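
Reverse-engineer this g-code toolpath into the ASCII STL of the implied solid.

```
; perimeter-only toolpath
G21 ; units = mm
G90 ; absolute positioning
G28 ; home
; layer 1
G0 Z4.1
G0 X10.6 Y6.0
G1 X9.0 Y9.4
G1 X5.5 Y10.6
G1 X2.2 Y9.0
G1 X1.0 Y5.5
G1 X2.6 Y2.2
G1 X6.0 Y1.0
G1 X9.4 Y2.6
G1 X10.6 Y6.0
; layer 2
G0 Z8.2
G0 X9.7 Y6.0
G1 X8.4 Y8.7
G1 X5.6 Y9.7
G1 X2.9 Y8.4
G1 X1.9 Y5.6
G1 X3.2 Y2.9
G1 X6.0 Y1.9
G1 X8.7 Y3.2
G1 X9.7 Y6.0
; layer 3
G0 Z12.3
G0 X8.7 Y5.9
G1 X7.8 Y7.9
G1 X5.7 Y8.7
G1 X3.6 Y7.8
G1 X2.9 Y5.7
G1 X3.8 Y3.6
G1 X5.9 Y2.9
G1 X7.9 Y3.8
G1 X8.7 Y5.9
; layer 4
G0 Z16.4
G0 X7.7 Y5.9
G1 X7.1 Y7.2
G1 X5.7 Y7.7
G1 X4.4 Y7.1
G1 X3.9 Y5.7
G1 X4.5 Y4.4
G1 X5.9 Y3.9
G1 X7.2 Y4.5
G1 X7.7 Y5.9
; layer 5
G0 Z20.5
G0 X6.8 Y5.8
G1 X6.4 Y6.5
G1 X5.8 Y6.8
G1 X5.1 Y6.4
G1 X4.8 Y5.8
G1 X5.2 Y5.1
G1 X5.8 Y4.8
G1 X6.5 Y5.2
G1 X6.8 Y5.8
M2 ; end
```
solid part
  facet normal 0.0000 0.0000 -1.0000
    outer loop
      vertex 5.5 11.6 0.0
      vertex 9.7 10.1 0.0
      vertex 11.6 6.1 0.0
    endloop
  endfacet
  facet normal 0.0000 0.0000 -1.0000
    outer loop
      vertex 1.5 9.7 0.0
      vertex 5.5 11.6 0.0
      vertex 11.6 6.1 0.0
    endloop
  endfacet
  facet normal 0.0000 0.0000 -1.0000
    outer loop
      vertex 0.0 5.5 0.0
      vertex 1.5 9.7 0.0
      vertex 11.6 6.1 0.0
    endloop
  endfacet
  facet normal 0.0000 0.0000 -1.0000
    outer loop
      vertex 1.9 1.5 0.0
      vertex 0.0 5.5 0.0
      vertex 11.6 6.1 0.0
    endloop
  endfacet
  facet normal 0.0000 0.0000 -1.0000
    outer loop
      vertex 6.1 0.0 0.0
      vertex 1.9 1.5 0.0
      vertex 11.6 6.1 0.0
    endloop
  endfacet
  facet normal 0.0000 0.0000 -1.0000
    outer loop
      vertex 10.1 1.9 0.0
      vertex 6.1 0.0 0.0
      vertex 11.6 6.1 0.0
    endloop
  endfacet
  facet normal 0.8825 0.4192 0.2132
    outer loop
      vertex 11.6 6.1 0.0
      vertex 9.7 10.1 0.0
      vertex 5.8 5.8 24.6
    endloop
  endfacet
  facet normal 0.3286 0.9201 0.2129
    outer loop
      vertex 9.7 10.1 0.0
      vertex 5.5 11.6 0.0
      vertex 5.8 5.8 24.6
    endloop
  endfacet
  facet normal -0.4192 0.8825 0.2132
    outer loop
      vertex 5.5 11.6 0.0
      vertex 1.5 9.7 0.0
      vertex 5.8 5.8 24.6
    endloop
  endfacet
  facet normal -0.9201 0.3286 0.2129
    outer loop
      vertex 1.5 9.7 0.0
      vertex 0.0 5.5 0.0
      vertex 5.8 5.8 24.6
    endloop
  endfacet
  facet normal -0.8825 -0.4192 0.2132
    outer loop
      vertex 0.0 5.5 0.0
      vertex 1.9 1.5 0.0
      vertex 5.8 5.8 24.6
    endloop
  endfacet
  facet normal -0.3286 -0.9201 0.2129
    outer loop
      vertex 1.9 1.5 0.0
      vertex 6.1 0.0 0.0
      vertex 5.8 5.8 24.6
    endloop
  endfacet
  facet normal 0.4192 -0.8825 0.2132
    outer loop
      vertex 6.1 0.0 0.0
      vertex 10.1 1.9 0.0
      vertex 5.8 5.8 24.6
    endloop
  endfacet
  facet normal 0.9201 -0.3286 0.2129
    outer loop
      vertex 10.1 1.9 0.0
      vertex 11.6 6.1 0.0
      vertex 5.8 5.8 24.6
    endloop
  endfacet
endsolid part

The G0 Z moves step by Δz≈4.1 mm. The G1 loops shrink linearly with z, so the solid tapers from its base footprint up to z≈24.6. Closing with a flat bottom cap and the tapered top and triangulating gives 14 facets — a regular 8-sided pyramid, base circumscribed radius ≈ 5.8 mm, apex at z ≈ 24.6 mm.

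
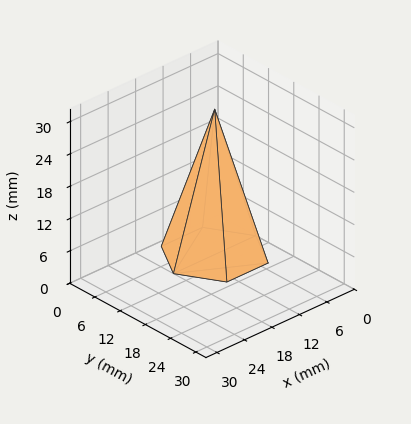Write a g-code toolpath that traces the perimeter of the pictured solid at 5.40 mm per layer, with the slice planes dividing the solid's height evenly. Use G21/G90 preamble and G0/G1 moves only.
Reading the render: the shape is a regular 6-sided pyramid, base circumscribed radius ≈ 9 mm, apex at z ≈ 27 mm (dimensions read to the nearest mm from the axis ticks). For the g-code, the solid's height is divided into equal slices at the stated Δz and each level perimeter traced with G1 moves after a G0 lift.

; perimeter-only toolpath
G21 ; units = mm
G90 ; absolute positioning
G28 ; home
; layer 1
G0 Z5.40
G0 X16.20 Y9.00
G1 X12.60 Y15.23
G1 X5.40 Y15.23
G1 X1.80 Y9.00
G1 X5.40 Y2.77
G1 X12.60 Y2.77
G1 X16.20 Y9.00
; layer 2
G0 Z10.80
G0 X14.40 Y9.00
G1 X11.70 Y13.67
G1 X6.30 Y13.67
G1 X3.60 Y9.00
G1 X6.30 Y4.33
G1 X11.70 Y4.33
G1 X14.40 Y9.00
; layer 3
G0 Z16.20
G0 X12.60 Y9.00
G1 X10.80 Y12.12
G1 X7.20 Y12.12
G1 X5.40 Y9.00
G1 X7.20 Y5.88
G1 X10.80 Y5.88
G1 X12.60 Y9.00
; layer 4
G0 Z21.60
G0 X10.80 Y9.00
G1 X9.90 Y10.56
G1 X8.10 Y10.56
G1 X7.20 Y9.00
G1 X8.10 Y7.44
G1 X9.90 Y7.44
G1 X10.80 Y9.00
M2 ; end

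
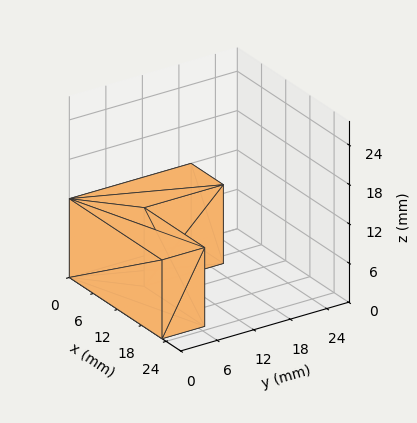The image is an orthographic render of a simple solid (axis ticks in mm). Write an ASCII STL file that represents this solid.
Reading the render: the shape is an L-shaped prism: outer 23 × 20 mm, arm thicknesses ≈ 7 mm (horizontal) and 8 mm (vertical), extruded 12 mm in z (dimensions read to the nearest mm from the axis ticks). For the STL, each face is triangulated and given an outward normal.

solid part
  facet normal 0.0000 0.0000 -1.0000
    outer loop
      vertex 23.0 7.0 0.0
      vertex 23.0 0.0 0.0
      vertex 0.0 0.0 0.0
    endloop
  endfacet
  facet normal 0.0000 0.0000 -1.0000
    outer loop
      vertex 8.0 7.0 0.0
      vertex 23.0 7.0 0.0
      vertex 0.0 0.0 0.0
    endloop
  endfacet
  facet normal 0.0000 0.0000 -1.0000
    outer loop
      vertex 8.0 20.0 0.0
      vertex 8.0 7.0 0.0
      vertex 0.0 0.0 0.0
    endloop
  endfacet
  facet normal 0.0000 0.0000 -1.0000
    outer loop
      vertex 0.0 20.0 0.0
      vertex 8.0 20.0 0.0
      vertex 0.0 0.0 0.0
    endloop
  endfacet
  facet normal 0.0000 0.0000 1.0000
    outer loop
      vertex 0.0 0.0 12.0
      vertex 23.0 0.0 12.0
      vertex 23.0 7.0 12.0
    endloop
  endfacet
  facet normal 0.0000 0.0000 1.0000
    outer loop
      vertex 0.0 0.0 12.0
      vertex 23.0 7.0 12.0
      vertex 8.0 7.0 12.0
    endloop
  endfacet
  facet normal 0.0000 0.0000 1.0000
    outer loop
      vertex 0.0 0.0 12.0
      vertex 8.0 7.0 12.0
      vertex 8.0 20.0 12.0
    endloop
  endfacet
  facet normal 0.0000 0.0000 1.0000
    outer loop
      vertex 0.0 0.0 12.0
      vertex 8.0 20.0 12.0
      vertex 0.0 20.0 12.0
    endloop
  endfacet
  facet normal 0.0000 -1.0000 0.0000
    outer loop
      vertex 0.0 0.0 0.0
      vertex 23.0 0.0 0.0
      vertex 23.0 0.0 12.0
    endloop
  endfacet
  facet normal 0.0000 -1.0000 0.0000
    outer loop
      vertex 0.0 0.0 0.0
      vertex 23.0 0.0 12.0
      vertex 0.0 0.0 12.0
    endloop
  endfacet
  facet normal 1.0000 0.0000 0.0000
    outer loop
      vertex 23.0 0.0 0.0
      vertex 23.0 7.0 0.0
      vertex 23.0 7.0 12.0
    endloop
  endfacet
  facet normal 1.0000 0.0000 0.0000
    outer loop
      vertex 23.0 0.0 0.0
      vertex 23.0 7.0 12.0
      vertex 23.0 0.0 12.0
    endloop
  endfacet
  facet normal 0.0000 1.0000 0.0000
    outer loop
      vertex 23.0 7.0 0.0
      vertex 8.0 7.0 0.0
      vertex 8.0 7.0 12.0
    endloop
  endfacet
  facet normal 0.0000 1.0000 0.0000
    outer loop
      vertex 23.0 7.0 0.0
      vertex 8.0 7.0 12.0
      vertex 23.0 7.0 12.0
    endloop
  endfacet
  facet normal 1.0000 0.0000 0.0000
    outer loop
      vertex 8.0 7.0 0.0
      vertex 8.0 20.0 0.0
      vertex 8.0 20.0 12.0
    endloop
  endfacet
  facet normal 1.0000 0.0000 0.0000
    outer loop
      vertex 8.0 7.0 0.0
      vertex 8.0 20.0 12.0
      vertex 8.0 7.0 12.0
    endloop
  endfacet
  facet normal 0.0000 1.0000 0.0000
    outer loop
      vertex 8.0 20.0 0.0
      vertex 0.0 20.0 0.0
      vertex 0.0 20.0 12.0
    endloop
  endfacet
  facet normal 0.0000 1.0000 0.0000
    outer loop
      vertex 8.0 20.0 0.0
      vertex 0.0 20.0 12.0
      vertex 8.0 20.0 12.0
    endloop
  endfacet
  facet normal -1.0000 0.0000 0.0000
    outer loop
      vertex 0.0 20.0 0.0
      vertex 0.0 0.0 0.0
      vertex 0.0 0.0 12.0
    endloop
  endfacet
  facet normal -1.0000 0.0000 0.0000
    outer loop
      vertex 0.0 20.0 0.0
      vertex 0.0 0.0 12.0
      vertex 0.0 20.0 12.0
    endloop
  endfacet
endsolid part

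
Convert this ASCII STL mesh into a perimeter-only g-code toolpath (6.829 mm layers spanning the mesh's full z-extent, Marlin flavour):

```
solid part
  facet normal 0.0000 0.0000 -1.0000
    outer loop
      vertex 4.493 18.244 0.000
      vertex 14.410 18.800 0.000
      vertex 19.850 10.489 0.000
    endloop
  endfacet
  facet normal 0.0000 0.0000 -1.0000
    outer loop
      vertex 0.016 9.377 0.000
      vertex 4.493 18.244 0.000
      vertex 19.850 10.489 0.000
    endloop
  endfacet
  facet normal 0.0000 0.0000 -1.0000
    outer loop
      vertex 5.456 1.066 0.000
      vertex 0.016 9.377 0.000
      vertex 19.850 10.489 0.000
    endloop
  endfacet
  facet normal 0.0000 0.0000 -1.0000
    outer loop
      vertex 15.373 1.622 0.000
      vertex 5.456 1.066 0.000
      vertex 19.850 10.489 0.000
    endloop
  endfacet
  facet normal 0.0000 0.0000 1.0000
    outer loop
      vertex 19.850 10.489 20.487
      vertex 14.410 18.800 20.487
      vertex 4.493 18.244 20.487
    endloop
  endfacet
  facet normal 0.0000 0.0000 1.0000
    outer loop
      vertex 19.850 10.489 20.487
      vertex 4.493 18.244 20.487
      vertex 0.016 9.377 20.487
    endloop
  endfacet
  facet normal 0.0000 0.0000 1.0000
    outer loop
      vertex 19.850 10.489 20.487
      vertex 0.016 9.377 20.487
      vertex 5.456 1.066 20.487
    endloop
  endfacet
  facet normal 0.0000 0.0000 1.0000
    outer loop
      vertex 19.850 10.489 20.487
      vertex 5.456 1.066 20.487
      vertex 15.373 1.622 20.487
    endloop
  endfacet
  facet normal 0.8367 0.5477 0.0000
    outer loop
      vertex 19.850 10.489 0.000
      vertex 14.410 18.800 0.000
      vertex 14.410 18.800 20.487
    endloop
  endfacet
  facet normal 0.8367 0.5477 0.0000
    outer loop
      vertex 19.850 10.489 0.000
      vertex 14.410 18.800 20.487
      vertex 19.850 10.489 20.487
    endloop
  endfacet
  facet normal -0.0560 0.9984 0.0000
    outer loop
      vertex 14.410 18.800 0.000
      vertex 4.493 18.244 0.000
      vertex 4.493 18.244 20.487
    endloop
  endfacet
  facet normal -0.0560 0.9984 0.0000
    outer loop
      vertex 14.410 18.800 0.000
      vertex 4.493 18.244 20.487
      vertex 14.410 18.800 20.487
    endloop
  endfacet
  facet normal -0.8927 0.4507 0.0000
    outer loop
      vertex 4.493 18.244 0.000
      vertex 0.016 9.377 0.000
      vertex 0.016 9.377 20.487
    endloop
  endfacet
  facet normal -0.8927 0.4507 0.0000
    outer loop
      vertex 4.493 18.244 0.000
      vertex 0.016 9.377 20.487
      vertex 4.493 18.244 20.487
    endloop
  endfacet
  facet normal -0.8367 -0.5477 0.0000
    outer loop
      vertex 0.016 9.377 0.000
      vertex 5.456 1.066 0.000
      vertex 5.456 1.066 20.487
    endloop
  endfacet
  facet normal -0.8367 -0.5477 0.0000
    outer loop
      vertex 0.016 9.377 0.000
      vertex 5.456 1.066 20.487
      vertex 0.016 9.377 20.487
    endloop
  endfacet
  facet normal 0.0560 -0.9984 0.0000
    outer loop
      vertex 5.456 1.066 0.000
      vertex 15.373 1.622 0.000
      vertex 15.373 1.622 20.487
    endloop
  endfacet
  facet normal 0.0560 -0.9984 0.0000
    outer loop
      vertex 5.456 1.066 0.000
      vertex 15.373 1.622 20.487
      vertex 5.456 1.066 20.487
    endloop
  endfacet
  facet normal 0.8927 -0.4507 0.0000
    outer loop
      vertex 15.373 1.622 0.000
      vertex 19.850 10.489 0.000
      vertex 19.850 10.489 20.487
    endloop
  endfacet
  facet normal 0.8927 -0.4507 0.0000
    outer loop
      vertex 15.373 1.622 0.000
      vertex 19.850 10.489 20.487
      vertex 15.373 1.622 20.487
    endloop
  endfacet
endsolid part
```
; perimeter-only toolpath
G21 ; units = mm
G90 ; absolute positioning
G28 ; home
; layer 1
G0 Z6.829
G0 X19.850 Y10.489
G1 X14.410 Y18.800
G1 X4.493 Y18.244
G1 X0.016 Y9.377
G1 X5.456 Y1.066
G1 X15.373 Y1.622
G1 X19.850 Y10.489
; layer 2
G0 Z13.658
G0 X19.850 Y10.489
G1 X14.410 Y18.800
G1 X4.493 Y18.244
G1 X0.016 Y9.377
G1 X5.456 Y1.066
G1 X15.373 Y1.622
G1 X19.850 Y10.489
; layer 3
G0 Z20.487
G0 X19.850 Y10.489
G1 X14.410 Y18.800
G1 X4.493 Y18.244
G1 X0.016 Y9.377
G1 X5.456 Y1.066
G1 X15.373 Y1.622
G1 X19.850 Y10.489
M2 ; end

The solid is a regular 6-sided prism (a cylinder approximated with 6 flat sides), circumscribed radius ≈ 9.93 mm, height ≈ 20.5 mm. Slicing at Δz = 6.829 mm — 3 equal slices spanning the solid's height, so layer i sits at z = i·h/3 — gives 3 non-empty perimeters. Each is a 6-segment closed polygon; G0 lifts to the layer z and rapids to the start vertex, then G1 traces the edges.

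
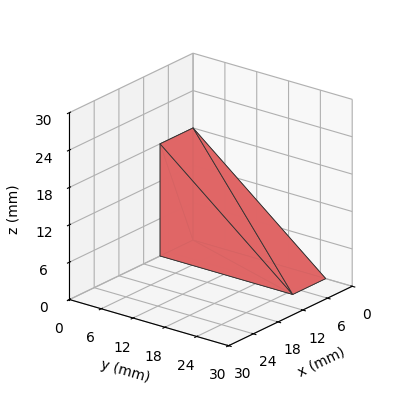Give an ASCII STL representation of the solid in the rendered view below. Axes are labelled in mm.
Reading the render: the shape is a wedge (ramp): 8 × 25 mm base, rising to 18 mm along the y=0 edge and sloping linearly to z=0 at y=25 (dimensions read to the nearest mm from the axis ticks). For the STL, each face is triangulated and given an outward normal.

solid part
  facet normal 0.0000 0.0000 -1.0000
    outer loop
      vertex 8.00 25.00 0.00
      vertex 8.00 0.00 0.00
      vertex 0.00 0.00 0.00
    endloop
  endfacet
  facet normal 0.0000 0.0000 -1.0000
    outer loop
      vertex 0.00 25.00 0.00
      vertex 8.00 25.00 0.00
      vertex 0.00 0.00 0.00
    endloop
  endfacet
  facet normal 0.0000 -1.0000 0.0000
    outer loop
      vertex 0.00 0.00 0.00
      vertex 8.00 0.00 0.00
      vertex 8.00 0.00 18.00
    endloop
  endfacet
  facet normal 0.0000 -1.0000 0.0000
    outer loop
      vertex 0.00 0.00 0.00
      vertex 8.00 0.00 18.00
      vertex 0.00 0.00 18.00
    endloop
  endfacet
  facet normal 0.0000 0.5843 0.8115
    outer loop
      vertex 0.00 0.00 18.00
      vertex 8.00 0.00 18.00
      vertex 8.00 25.00 0.00
    endloop
  endfacet
  facet normal 0.0000 0.5843 0.8115
    outer loop
      vertex 0.00 0.00 18.00
      vertex 8.00 25.00 0.00
      vertex 0.00 25.00 0.00
    endloop
  endfacet
  facet normal -1.0000 0.0000 0.0000
    outer loop
      vertex 0.00 0.00 18.00
      vertex 0.00 25.00 0.00
      vertex 0.00 0.00 0.00
    endloop
  endfacet
  facet normal 1.0000 0.0000 0.0000
    outer loop
      vertex 8.00 0.00 0.00
      vertex 8.00 25.00 0.00
      vertex 8.00 0.00 18.00
    endloop
  endfacet
endsolid part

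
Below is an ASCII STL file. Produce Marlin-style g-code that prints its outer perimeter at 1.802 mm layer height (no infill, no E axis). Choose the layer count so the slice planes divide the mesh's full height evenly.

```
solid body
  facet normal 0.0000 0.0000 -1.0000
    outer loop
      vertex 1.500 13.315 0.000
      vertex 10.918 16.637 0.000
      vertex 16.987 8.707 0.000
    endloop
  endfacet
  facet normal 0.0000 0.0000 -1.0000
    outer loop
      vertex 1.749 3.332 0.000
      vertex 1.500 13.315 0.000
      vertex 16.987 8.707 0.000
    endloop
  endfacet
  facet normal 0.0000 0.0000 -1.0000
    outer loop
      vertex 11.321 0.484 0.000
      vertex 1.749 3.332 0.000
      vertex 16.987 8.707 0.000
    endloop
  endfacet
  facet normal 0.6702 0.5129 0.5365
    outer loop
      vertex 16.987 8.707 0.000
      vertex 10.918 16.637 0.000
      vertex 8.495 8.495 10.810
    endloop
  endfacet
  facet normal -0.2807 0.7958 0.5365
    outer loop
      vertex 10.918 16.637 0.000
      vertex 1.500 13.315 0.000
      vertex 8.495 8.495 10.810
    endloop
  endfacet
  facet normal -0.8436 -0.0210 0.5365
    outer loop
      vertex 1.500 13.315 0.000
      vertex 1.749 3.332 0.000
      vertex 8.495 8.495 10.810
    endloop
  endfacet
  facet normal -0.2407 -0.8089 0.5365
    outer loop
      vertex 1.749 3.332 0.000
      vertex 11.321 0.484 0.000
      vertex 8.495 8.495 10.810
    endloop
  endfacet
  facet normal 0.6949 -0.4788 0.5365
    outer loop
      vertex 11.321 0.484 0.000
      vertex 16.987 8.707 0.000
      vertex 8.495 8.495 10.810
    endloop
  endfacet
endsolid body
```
; perimeter-only toolpath
G21 ; units = mm
G90 ; absolute positioning
G28 ; home
; layer 1
G0 Z1.802
G0 X15.572 Y8.672
G1 X10.514 Y15.280
G1 X2.666 Y12.512
G1 X2.873 Y4.192
G1 X10.850 Y1.819
G1 X15.572 Y8.672
; layer 2
G0 Z3.603
G0 X14.156 Y8.636
G1 X10.110 Y13.923
G1 X3.832 Y11.708
G1 X3.998 Y5.053
G1 X10.379 Y3.154
G1 X14.156 Y8.636
; layer 3
G0 Z5.405
G0 X12.741 Y8.601
G1 X9.706 Y12.566
G1 X4.997 Y10.905
G1 X5.122 Y5.913
G1 X9.908 Y4.489
G1 X12.741 Y8.601
; layer 4
G0 Z7.207
G0 X11.326 Y8.566
G1 X9.303 Y11.209
G1 X6.163 Y10.102
G1 X6.246 Y6.774
G1 X9.437 Y5.825
G1 X11.326 Y8.566
; layer 5
G0 Z9.008
G0 X9.910 Y8.530
G1 X8.899 Y9.852
G1 X7.329 Y9.298
G1 X7.371 Y7.634
G1 X8.966 Y7.160
G1 X9.910 Y8.530
M2 ; end

The solid is a regular 5-sided pyramid, base circumscribed radius ≈ 8.49 mm, apex at z ≈ 10.8 mm. Slicing at Δz = 1.802 mm — 6 equal slices spanning the solid's height, so layer i sits at z = i·h/6 — gives 5 non-empty perimeters. Each is a 5-segment closed polygon; G0 lifts to the layer z and rapids to the start vertex, then G1 traces the edges. The cross-section shrinks linearly with z (the slice at the apex is degenerate and omitted).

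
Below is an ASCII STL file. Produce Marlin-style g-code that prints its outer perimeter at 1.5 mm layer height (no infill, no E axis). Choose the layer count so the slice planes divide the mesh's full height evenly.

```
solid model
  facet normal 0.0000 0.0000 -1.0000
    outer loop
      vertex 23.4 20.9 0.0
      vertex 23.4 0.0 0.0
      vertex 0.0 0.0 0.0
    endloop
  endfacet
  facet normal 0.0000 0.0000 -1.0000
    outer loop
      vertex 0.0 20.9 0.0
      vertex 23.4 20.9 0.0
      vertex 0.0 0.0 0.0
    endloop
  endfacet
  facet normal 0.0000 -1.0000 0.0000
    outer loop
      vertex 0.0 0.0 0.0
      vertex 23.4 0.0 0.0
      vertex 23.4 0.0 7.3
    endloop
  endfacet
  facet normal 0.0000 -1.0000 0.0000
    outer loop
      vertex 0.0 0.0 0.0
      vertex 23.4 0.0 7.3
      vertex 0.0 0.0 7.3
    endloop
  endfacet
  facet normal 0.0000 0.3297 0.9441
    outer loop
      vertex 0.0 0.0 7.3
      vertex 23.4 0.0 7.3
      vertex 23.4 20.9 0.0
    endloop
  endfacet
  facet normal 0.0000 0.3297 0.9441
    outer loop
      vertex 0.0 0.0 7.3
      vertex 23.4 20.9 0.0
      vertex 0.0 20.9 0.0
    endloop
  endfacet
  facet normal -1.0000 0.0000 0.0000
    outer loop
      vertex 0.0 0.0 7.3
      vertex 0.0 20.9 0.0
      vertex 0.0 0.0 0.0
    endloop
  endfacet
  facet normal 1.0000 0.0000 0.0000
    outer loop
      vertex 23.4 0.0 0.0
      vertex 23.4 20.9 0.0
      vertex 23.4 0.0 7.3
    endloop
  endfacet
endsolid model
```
; perimeter-only toolpath
G21 ; units = mm
G90 ; absolute positioning
G28 ; home
; layer 1
G0 Z1.5
G0 X0.0 Y0.0
G1 X23.4 Y0.0
G1 X23.4 Y16.7
G1 X0.0 Y16.7
G1 X0.0 Y0.0
; layer 2
G0 Z2.9
G0 X0.0 Y0.0
G1 X23.4 Y0.0
G1 X23.4 Y12.5
G1 X0.0 Y12.5
G1 X0.0 Y0.0
; layer 3
G0 Z4.4
G0 X0.0 Y0.0
G1 X23.4 Y0.0
G1 X23.4 Y8.4
G1 X0.0 Y8.4
G1 X0.0 Y0.0
; layer 4
G0 Z5.8
G0 X0.0 Y0.0
G1 X23.4 Y0.0
G1 X23.4 Y4.2
G1 X0.0 Y4.2
G1 X0.0 Y0.0
M2 ; end

The solid is a wedge (ramp): 23.4 × 20.9 mm base, rising to 7.3 mm along the y=0 edge and sloping linearly to z=0 at y=20.9. Slicing at Δz = 1.5 mm — 5 equal slices spanning the solid's height, so layer i sits at z = i·h/5 — gives 4 non-empty perimeters. Each is a 4-segment closed polygon; G0 lifts to the layer z and rapids to the start vertex, then G1 traces the edges. The cross-section shrinks linearly with z (the slice at the apex is degenerate and omitted).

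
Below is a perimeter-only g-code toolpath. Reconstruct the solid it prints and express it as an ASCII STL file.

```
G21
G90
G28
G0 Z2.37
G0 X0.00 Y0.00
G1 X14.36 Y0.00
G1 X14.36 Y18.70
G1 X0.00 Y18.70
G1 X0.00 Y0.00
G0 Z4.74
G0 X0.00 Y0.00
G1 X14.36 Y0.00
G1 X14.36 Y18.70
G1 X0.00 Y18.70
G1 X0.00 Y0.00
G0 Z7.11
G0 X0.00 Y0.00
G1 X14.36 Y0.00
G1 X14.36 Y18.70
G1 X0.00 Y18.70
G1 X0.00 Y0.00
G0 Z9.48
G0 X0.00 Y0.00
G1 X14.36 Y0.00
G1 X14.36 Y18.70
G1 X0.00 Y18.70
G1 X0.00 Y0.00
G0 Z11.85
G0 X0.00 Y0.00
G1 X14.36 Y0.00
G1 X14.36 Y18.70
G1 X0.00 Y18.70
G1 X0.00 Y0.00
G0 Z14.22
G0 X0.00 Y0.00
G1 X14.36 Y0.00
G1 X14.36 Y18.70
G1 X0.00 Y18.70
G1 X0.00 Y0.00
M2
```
solid part
  facet normal 0.0000 0.0000 -1.0000
    outer loop
      vertex 14.36 18.70 0.00
      vertex 14.36 0.00 0.00
      vertex 0.00 0.00 0.00
    endloop
  endfacet
  facet normal 0.0000 0.0000 -1.0000
    outer loop
      vertex 0.00 18.70 0.00
      vertex 14.36 18.70 0.00
      vertex 0.00 0.00 0.00
    endloop
  endfacet
  facet normal 0.0000 0.0000 1.0000
    outer loop
      vertex 0.00 0.00 14.22
      vertex 14.36 0.00 14.22
      vertex 14.36 18.70 14.22
    endloop
  endfacet
  facet normal 0.0000 0.0000 1.0000
    outer loop
      vertex 0.00 0.00 14.22
      vertex 14.36 18.70 14.22
      vertex 0.00 18.70 14.22
    endloop
  endfacet
  facet normal 0.0000 -1.0000 0.0000
    outer loop
      vertex 0.00 0.00 0.00
      vertex 14.36 0.00 0.00
      vertex 14.36 0.00 14.22
    endloop
  endfacet
  facet normal 0.0000 -1.0000 0.0000
    outer loop
      vertex 0.00 0.00 0.00
      vertex 14.36 0.00 14.22
      vertex 0.00 0.00 14.22
    endloop
  endfacet
  facet normal 0.0000 1.0000 0.0000
    outer loop
      vertex 14.36 18.70 14.22
      vertex 14.36 18.70 0.00
      vertex 0.00 18.70 0.00
    endloop
  endfacet
  facet normal 0.0000 1.0000 0.0000
    outer loop
      vertex 0.00 18.70 14.22
      vertex 14.36 18.70 14.22
      vertex 0.00 18.70 0.00
    endloop
  endfacet
  facet normal -1.0000 0.0000 0.0000
    outer loop
      vertex 0.00 18.70 14.22
      vertex 0.00 18.70 0.00
      vertex 0.00 0.00 0.00
    endloop
  endfacet
  facet normal -1.0000 0.0000 0.0000
    outer loop
      vertex 0.00 0.00 14.22
      vertex 0.00 18.70 14.22
      vertex 0.00 0.00 0.00
    endloop
  endfacet
  facet normal 1.0000 0.0000 0.0000
    outer loop
      vertex 14.36 0.00 0.00
      vertex 14.36 18.70 0.00
      vertex 14.36 18.70 14.22
    endloop
  endfacet
  facet normal 1.0000 0.0000 0.0000
    outer loop
      vertex 14.36 0.00 0.00
      vertex 14.36 18.70 14.22
      vertex 14.36 0.00 14.22
    endloop
  endfacet
endsolid part

The G0 Z moves step by Δz≈2.37 mm. Every layer's G1 loop is the same polygon, so the solid is a straight extrusion of it from z=0 to z≈14.2. Closing with flat bottom and top caps and triangulating gives 12 facets — a rectangular box, roughly 14.4 × 18.7 mm footprint and 14.2 mm tall.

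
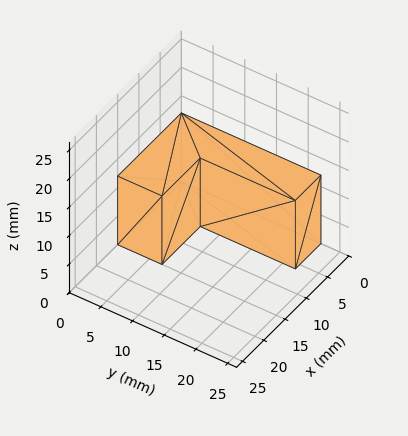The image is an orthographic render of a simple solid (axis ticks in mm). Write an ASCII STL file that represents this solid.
Reading the render: the shape is an L-shaped prism: outer 15 × 22 mm, arm thicknesses ≈ 7 mm (horizontal) and 6 mm (vertical), extruded 12 mm in z (dimensions read to the nearest mm from the axis ticks). For the STL, each face is triangulated and given an outward normal.

solid part
  facet normal 0.0000 0.0000 -1.0000
    outer loop
      vertex 15.0 7.0 0.0
      vertex 15.0 0.0 0.0
      vertex 0.0 0.0 0.0
    endloop
  endfacet
  facet normal 0.0000 0.0000 -1.0000
    outer loop
      vertex 6.0 7.0 0.0
      vertex 15.0 7.0 0.0
      vertex 0.0 0.0 0.0
    endloop
  endfacet
  facet normal 0.0000 0.0000 -1.0000
    outer loop
      vertex 6.0 22.0 0.0
      vertex 6.0 7.0 0.0
      vertex 0.0 0.0 0.0
    endloop
  endfacet
  facet normal 0.0000 0.0000 -1.0000
    outer loop
      vertex 0.0 22.0 0.0
      vertex 6.0 22.0 0.0
      vertex 0.0 0.0 0.0
    endloop
  endfacet
  facet normal 0.0000 0.0000 1.0000
    outer loop
      vertex 0.0 0.0 12.0
      vertex 15.0 0.0 12.0
      vertex 15.0 7.0 12.0
    endloop
  endfacet
  facet normal 0.0000 0.0000 1.0000
    outer loop
      vertex 0.0 0.0 12.0
      vertex 15.0 7.0 12.0
      vertex 6.0 7.0 12.0
    endloop
  endfacet
  facet normal 0.0000 0.0000 1.0000
    outer loop
      vertex 0.0 0.0 12.0
      vertex 6.0 7.0 12.0
      vertex 6.0 22.0 12.0
    endloop
  endfacet
  facet normal 0.0000 0.0000 1.0000
    outer loop
      vertex 0.0 0.0 12.0
      vertex 6.0 22.0 12.0
      vertex 0.0 22.0 12.0
    endloop
  endfacet
  facet normal 0.0000 -1.0000 0.0000
    outer loop
      vertex 0.0 0.0 0.0
      vertex 15.0 0.0 0.0
      vertex 15.0 0.0 12.0
    endloop
  endfacet
  facet normal 0.0000 -1.0000 0.0000
    outer loop
      vertex 0.0 0.0 0.0
      vertex 15.0 0.0 12.0
      vertex 0.0 0.0 12.0
    endloop
  endfacet
  facet normal 1.0000 0.0000 0.0000
    outer loop
      vertex 15.0 0.0 0.0
      vertex 15.0 7.0 0.0
      vertex 15.0 7.0 12.0
    endloop
  endfacet
  facet normal 1.0000 0.0000 0.0000
    outer loop
      vertex 15.0 0.0 0.0
      vertex 15.0 7.0 12.0
      vertex 15.0 0.0 12.0
    endloop
  endfacet
  facet normal 0.0000 1.0000 0.0000
    outer loop
      vertex 15.0 7.0 0.0
      vertex 6.0 7.0 0.0
      vertex 6.0 7.0 12.0
    endloop
  endfacet
  facet normal 0.0000 1.0000 0.0000
    outer loop
      vertex 15.0 7.0 0.0
      vertex 6.0 7.0 12.0
      vertex 15.0 7.0 12.0
    endloop
  endfacet
  facet normal 1.0000 0.0000 0.0000
    outer loop
      vertex 6.0 7.0 0.0
      vertex 6.0 22.0 0.0
      vertex 6.0 22.0 12.0
    endloop
  endfacet
  facet normal 1.0000 0.0000 0.0000
    outer loop
      vertex 6.0 7.0 0.0
      vertex 6.0 22.0 12.0
      vertex 6.0 7.0 12.0
    endloop
  endfacet
  facet normal 0.0000 1.0000 0.0000
    outer loop
      vertex 6.0 22.0 0.0
      vertex 0.0 22.0 0.0
      vertex 0.0 22.0 12.0
    endloop
  endfacet
  facet normal 0.0000 1.0000 0.0000
    outer loop
      vertex 6.0 22.0 0.0
      vertex 0.0 22.0 12.0
      vertex 6.0 22.0 12.0
    endloop
  endfacet
  facet normal -1.0000 0.0000 0.0000
    outer loop
      vertex 0.0 22.0 0.0
      vertex 0.0 0.0 0.0
      vertex 0.0 0.0 12.0
    endloop
  endfacet
  facet normal -1.0000 0.0000 0.0000
    outer loop
      vertex 0.0 22.0 0.0
      vertex 0.0 0.0 12.0
      vertex 0.0 22.0 12.0
    endloop
  endfacet
endsolid part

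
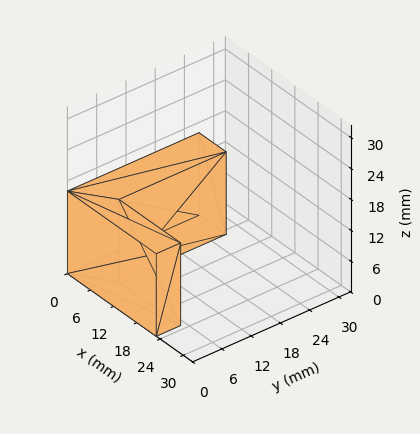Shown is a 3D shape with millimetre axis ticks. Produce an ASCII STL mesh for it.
Reading the render: the shape is an L-shaped prism: outer 23 × 27 mm, arm thicknesses ≈ 5 mm (horizontal) and 7 mm (vertical), extruded 16 mm in z (dimensions read to the nearest mm from the axis ticks). For the STL, each face is triangulated and given an outward normal.

solid part
  facet normal 0.0000 0.0000 -1.0000
    outer loop
      vertex 23.0 5.0 0.0
      vertex 23.0 0.0 0.0
      vertex 0.0 0.0 0.0
    endloop
  endfacet
  facet normal 0.0000 0.0000 -1.0000
    outer loop
      vertex 7.0 5.0 0.0
      vertex 23.0 5.0 0.0
      vertex 0.0 0.0 0.0
    endloop
  endfacet
  facet normal 0.0000 0.0000 -1.0000
    outer loop
      vertex 7.0 27.0 0.0
      vertex 7.0 5.0 0.0
      vertex 0.0 0.0 0.0
    endloop
  endfacet
  facet normal 0.0000 0.0000 -1.0000
    outer loop
      vertex 0.0 27.0 0.0
      vertex 7.0 27.0 0.0
      vertex 0.0 0.0 0.0
    endloop
  endfacet
  facet normal 0.0000 0.0000 1.0000
    outer loop
      vertex 0.0 0.0 16.0
      vertex 23.0 0.0 16.0
      vertex 23.0 5.0 16.0
    endloop
  endfacet
  facet normal 0.0000 0.0000 1.0000
    outer loop
      vertex 0.0 0.0 16.0
      vertex 23.0 5.0 16.0
      vertex 7.0 5.0 16.0
    endloop
  endfacet
  facet normal 0.0000 0.0000 1.0000
    outer loop
      vertex 0.0 0.0 16.0
      vertex 7.0 5.0 16.0
      vertex 7.0 27.0 16.0
    endloop
  endfacet
  facet normal 0.0000 0.0000 1.0000
    outer loop
      vertex 0.0 0.0 16.0
      vertex 7.0 27.0 16.0
      vertex 0.0 27.0 16.0
    endloop
  endfacet
  facet normal 0.0000 -1.0000 0.0000
    outer loop
      vertex 0.0 0.0 0.0
      vertex 23.0 0.0 0.0
      vertex 23.0 0.0 16.0
    endloop
  endfacet
  facet normal 0.0000 -1.0000 0.0000
    outer loop
      vertex 0.0 0.0 0.0
      vertex 23.0 0.0 16.0
      vertex 0.0 0.0 16.0
    endloop
  endfacet
  facet normal 1.0000 0.0000 0.0000
    outer loop
      vertex 23.0 0.0 0.0
      vertex 23.0 5.0 0.0
      vertex 23.0 5.0 16.0
    endloop
  endfacet
  facet normal 1.0000 0.0000 0.0000
    outer loop
      vertex 23.0 0.0 0.0
      vertex 23.0 5.0 16.0
      vertex 23.0 0.0 16.0
    endloop
  endfacet
  facet normal 0.0000 1.0000 0.0000
    outer loop
      vertex 23.0 5.0 0.0
      vertex 7.0 5.0 0.0
      vertex 7.0 5.0 16.0
    endloop
  endfacet
  facet normal 0.0000 1.0000 0.0000
    outer loop
      vertex 23.0 5.0 0.0
      vertex 7.0 5.0 16.0
      vertex 23.0 5.0 16.0
    endloop
  endfacet
  facet normal 1.0000 0.0000 0.0000
    outer loop
      vertex 7.0 5.0 0.0
      vertex 7.0 27.0 0.0
      vertex 7.0 27.0 16.0
    endloop
  endfacet
  facet normal 1.0000 0.0000 0.0000
    outer loop
      vertex 7.0 5.0 0.0
      vertex 7.0 27.0 16.0
      vertex 7.0 5.0 16.0
    endloop
  endfacet
  facet normal 0.0000 1.0000 0.0000
    outer loop
      vertex 7.0 27.0 0.0
      vertex 0.0 27.0 0.0
      vertex 0.0 27.0 16.0
    endloop
  endfacet
  facet normal 0.0000 1.0000 0.0000
    outer loop
      vertex 7.0 27.0 0.0
      vertex 0.0 27.0 16.0
      vertex 7.0 27.0 16.0
    endloop
  endfacet
  facet normal -1.0000 0.0000 0.0000
    outer loop
      vertex 0.0 27.0 0.0
      vertex 0.0 0.0 0.0
      vertex 0.0 0.0 16.0
    endloop
  endfacet
  facet normal -1.0000 0.0000 0.0000
    outer loop
      vertex 0.0 27.0 0.0
      vertex 0.0 0.0 16.0
      vertex 0.0 27.0 16.0
    endloop
  endfacet
endsolid part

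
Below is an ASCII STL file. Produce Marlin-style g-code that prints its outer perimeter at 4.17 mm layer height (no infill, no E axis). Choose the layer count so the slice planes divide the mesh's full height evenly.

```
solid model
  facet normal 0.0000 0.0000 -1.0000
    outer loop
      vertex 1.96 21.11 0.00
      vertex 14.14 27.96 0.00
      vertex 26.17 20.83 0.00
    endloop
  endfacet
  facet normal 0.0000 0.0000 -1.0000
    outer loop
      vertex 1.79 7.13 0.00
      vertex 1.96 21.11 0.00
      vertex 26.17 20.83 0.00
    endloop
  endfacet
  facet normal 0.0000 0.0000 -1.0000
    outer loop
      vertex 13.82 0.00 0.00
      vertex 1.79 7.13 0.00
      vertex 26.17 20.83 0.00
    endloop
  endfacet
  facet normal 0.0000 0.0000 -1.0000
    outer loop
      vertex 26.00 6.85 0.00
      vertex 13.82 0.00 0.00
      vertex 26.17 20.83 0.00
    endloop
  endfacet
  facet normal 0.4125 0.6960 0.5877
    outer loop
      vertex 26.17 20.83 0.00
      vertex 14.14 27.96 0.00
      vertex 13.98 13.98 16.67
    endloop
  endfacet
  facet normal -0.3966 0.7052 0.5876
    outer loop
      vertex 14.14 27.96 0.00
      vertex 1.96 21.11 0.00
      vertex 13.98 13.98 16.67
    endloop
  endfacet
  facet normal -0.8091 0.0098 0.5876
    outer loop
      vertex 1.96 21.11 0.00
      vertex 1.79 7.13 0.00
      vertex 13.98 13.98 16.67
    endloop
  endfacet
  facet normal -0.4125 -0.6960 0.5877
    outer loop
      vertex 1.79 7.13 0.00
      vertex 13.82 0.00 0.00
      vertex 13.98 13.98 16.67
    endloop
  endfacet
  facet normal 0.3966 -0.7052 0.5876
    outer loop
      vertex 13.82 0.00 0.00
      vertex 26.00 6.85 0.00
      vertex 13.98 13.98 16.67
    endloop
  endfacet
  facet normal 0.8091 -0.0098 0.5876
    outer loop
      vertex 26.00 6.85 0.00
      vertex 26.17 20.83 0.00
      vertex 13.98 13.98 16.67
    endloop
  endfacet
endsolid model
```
; perimeter-only toolpath
G21 ; units = mm
G90 ; absolute positioning
G28 ; home
; layer 1
G0 Z4.17
G0 X23.12 Y19.12
G1 X14.10 Y24.46
G1 X4.96 Y19.33
G1 X4.84 Y8.84
G1 X13.86 Y3.50
G1 X23.00 Y8.63
G1 X23.12 Y19.12
; layer 2
G0 Z8.34
G0 X20.08 Y17.41
G1 X14.06 Y20.97
G1 X7.97 Y17.55
G1 X7.88 Y10.55
G1 X13.90 Y6.99
G1 X19.99 Y10.41
G1 X20.08 Y17.41
; layer 3
G0 Z12.50
G0 X17.03 Y15.69
G1 X14.02 Y17.48
G1 X10.97 Y15.76
G1 X10.93 Y12.27
G1 X13.94 Y10.48
G1 X16.98 Y12.20
G1 X17.03 Y15.69
M2 ; end

The solid is a regular 6-sided pyramid, base circumscribed radius ≈ 14 mm, apex at z ≈ 16.7 mm. Slicing at Δz = 4.17 mm — 4 equal slices spanning the solid's height, so layer i sits at z = i·h/4 — gives 3 non-empty perimeters. Each is a 6-segment closed polygon; G0 lifts to the layer z and rapids to the start vertex, then G1 traces the edges. The cross-section shrinks linearly with z (the slice at the apex is degenerate and omitted).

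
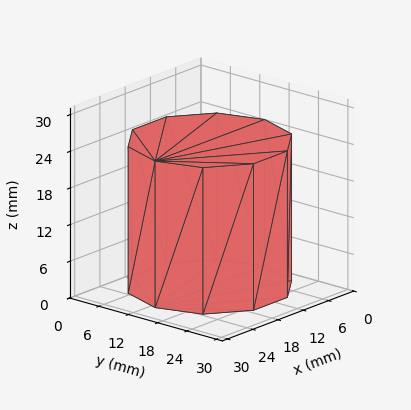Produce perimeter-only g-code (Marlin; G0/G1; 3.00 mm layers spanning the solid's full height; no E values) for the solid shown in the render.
Reading the render: the shape is a regular 10-sided prism (a cylinder approximated with 10 flat sides), circumscribed radius ≈ 13 mm, height ≈ 24 mm (dimensions read to the nearest mm from the axis ticks). For the g-code, the solid's height is divided into equal slices at the stated Δz and each level perimeter traced with G1 moves after a G0 lift.

; perimeter-only toolpath
G21 ; units = mm
G90 ; absolute positioning
G28 ; home
; layer 1
G0 Z3.00
G0 X26.00 Y13.00
G1 X23.52 Y20.64
G1 X17.02 Y25.36
G1 X8.98 Y25.36
G1 X2.48 Y20.64
G1 X0.00 Y13.00
G1 X2.48 Y5.36
G1 X8.98 Y0.64
G1 X17.02 Y0.64
G1 X23.52 Y5.36
G1 X26.00 Y13.00
; layer 2
G0 Z6.00
G0 X26.00 Y13.00
G1 X23.52 Y20.64
G1 X17.02 Y25.36
G1 X8.98 Y25.36
G1 X2.48 Y20.64
G1 X0.00 Y13.00
G1 X2.48 Y5.36
G1 X8.98 Y0.64
G1 X17.02 Y0.64
G1 X23.52 Y5.36
G1 X26.00 Y13.00
; layer 3
G0 Z9.00
G0 X26.00 Y13.00
G1 X23.52 Y20.64
G1 X17.02 Y25.36
G1 X8.98 Y25.36
G1 X2.48 Y20.64
G1 X0.00 Y13.00
G1 X2.48 Y5.36
G1 X8.98 Y0.64
G1 X17.02 Y0.64
G1 X23.52 Y5.36
G1 X26.00 Y13.00
; layer 4
G0 Z12.00
G0 X26.00 Y13.00
G1 X23.52 Y20.64
G1 X17.02 Y25.36
G1 X8.98 Y25.36
G1 X2.48 Y20.64
G1 X0.00 Y13.00
G1 X2.48 Y5.36
G1 X8.98 Y0.64
G1 X17.02 Y0.64
G1 X23.52 Y5.36
G1 X26.00 Y13.00
; layer 5
G0 Z15.00
G0 X26.00 Y13.00
G1 X23.52 Y20.64
G1 X17.02 Y25.36
G1 X8.98 Y25.36
G1 X2.48 Y20.64
G1 X0.00 Y13.00
G1 X2.48 Y5.36
G1 X8.98 Y0.64
G1 X17.02 Y0.64
G1 X23.52 Y5.36
G1 X26.00 Y13.00
; layer 6
G0 Z18.00
G0 X26.00 Y13.00
G1 X23.52 Y20.64
G1 X17.02 Y25.36
G1 X8.98 Y25.36
G1 X2.48 Y20.64
G1 X0.00 Y13.00
G1 X2.48 Y5.36
G1 X8.98 Y0.64
G1 X17.02 Y0.64
G1 X23.52 Y5.36
G1 X26.00 Y13.00
; layer 7
G0 Z21.00
G0 X26.00 Y13.00
G1 X23.52 Y20.64
G1 X17.02 Y25.36
G1 X8.98 Y25.36
G1 X2.48 Y20.64
G1 X0.00 Y13.00
G1 X2.48 Y5.36
G1 X8.98 Y0.64
G1 X17.02 Y0.64
G1 X23.52 Y5.36
G1 X26.00 Y13.00
; layer 8
G0 Z24.00
G0 X26.00 Y13.00
G1 X23.52 Y20.64
G1 X17.02 Y25.36
G1 X8.98 Y25.36
G1 X2.48 Y20.64
G1 X0.00 Y13.00
G1 X2.48 Y5.36
G1 X8.98 Y0.64
G1 X17.02 Y0.64
G1 X23.52 Y5.36
G1 X26.00 Y13.00
M2 ; end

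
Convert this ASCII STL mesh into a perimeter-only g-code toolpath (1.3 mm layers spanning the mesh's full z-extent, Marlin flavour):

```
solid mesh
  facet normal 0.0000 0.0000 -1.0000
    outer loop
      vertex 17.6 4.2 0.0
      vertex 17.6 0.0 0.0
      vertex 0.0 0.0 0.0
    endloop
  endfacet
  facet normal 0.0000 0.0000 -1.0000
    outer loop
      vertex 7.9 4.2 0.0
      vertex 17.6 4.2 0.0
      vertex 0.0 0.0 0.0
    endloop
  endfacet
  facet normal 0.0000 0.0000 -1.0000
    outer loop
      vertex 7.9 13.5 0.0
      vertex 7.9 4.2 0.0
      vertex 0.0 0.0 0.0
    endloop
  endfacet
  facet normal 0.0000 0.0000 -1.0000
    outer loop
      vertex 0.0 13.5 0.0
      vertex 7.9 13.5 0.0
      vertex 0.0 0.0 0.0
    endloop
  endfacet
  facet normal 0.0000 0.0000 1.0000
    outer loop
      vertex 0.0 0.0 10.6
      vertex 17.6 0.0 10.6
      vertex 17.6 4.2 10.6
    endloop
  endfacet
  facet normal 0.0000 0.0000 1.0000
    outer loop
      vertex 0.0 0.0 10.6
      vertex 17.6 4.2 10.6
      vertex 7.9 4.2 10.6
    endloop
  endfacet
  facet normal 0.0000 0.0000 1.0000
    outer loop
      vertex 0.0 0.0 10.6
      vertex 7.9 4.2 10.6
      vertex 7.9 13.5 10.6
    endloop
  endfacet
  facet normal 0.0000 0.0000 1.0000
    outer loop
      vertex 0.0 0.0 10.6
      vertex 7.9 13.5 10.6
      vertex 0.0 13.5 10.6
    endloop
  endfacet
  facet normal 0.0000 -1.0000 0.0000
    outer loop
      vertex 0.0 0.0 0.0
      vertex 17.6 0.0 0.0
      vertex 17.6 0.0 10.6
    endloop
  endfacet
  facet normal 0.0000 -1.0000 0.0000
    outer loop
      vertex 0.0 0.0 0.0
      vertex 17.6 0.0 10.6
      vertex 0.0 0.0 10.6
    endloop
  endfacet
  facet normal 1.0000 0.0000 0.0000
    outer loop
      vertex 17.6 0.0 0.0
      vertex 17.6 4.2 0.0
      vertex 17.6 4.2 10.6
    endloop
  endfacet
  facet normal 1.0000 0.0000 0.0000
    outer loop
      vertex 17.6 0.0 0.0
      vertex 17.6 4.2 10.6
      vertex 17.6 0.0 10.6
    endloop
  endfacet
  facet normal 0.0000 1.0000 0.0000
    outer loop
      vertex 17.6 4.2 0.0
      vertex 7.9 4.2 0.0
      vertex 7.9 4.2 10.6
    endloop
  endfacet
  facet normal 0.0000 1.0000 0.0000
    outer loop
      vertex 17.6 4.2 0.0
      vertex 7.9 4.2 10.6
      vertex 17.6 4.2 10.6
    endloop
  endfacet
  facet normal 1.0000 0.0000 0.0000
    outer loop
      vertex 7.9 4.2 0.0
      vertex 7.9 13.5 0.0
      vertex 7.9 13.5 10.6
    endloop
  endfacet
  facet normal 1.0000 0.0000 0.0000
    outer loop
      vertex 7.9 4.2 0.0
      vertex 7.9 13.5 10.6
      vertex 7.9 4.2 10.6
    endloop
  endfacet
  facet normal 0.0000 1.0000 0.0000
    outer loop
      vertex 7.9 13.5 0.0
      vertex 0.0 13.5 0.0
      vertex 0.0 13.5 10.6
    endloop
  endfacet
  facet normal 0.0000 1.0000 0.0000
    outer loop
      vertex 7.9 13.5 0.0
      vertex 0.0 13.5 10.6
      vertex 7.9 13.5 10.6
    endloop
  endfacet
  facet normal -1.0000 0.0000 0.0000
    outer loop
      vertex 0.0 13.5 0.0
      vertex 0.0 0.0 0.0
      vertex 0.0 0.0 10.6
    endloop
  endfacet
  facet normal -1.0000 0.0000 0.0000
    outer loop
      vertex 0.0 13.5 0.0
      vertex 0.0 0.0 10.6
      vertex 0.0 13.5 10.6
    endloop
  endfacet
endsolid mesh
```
; perimeter-only toolpath
G21 ; units = mm
G90 ; absolute positioning
G28 ; home
; layer 1
G0 Z1.3
G0 X0.0 Y0.0
G1 X17.6 Y0.0
G1 X17.6 Y4.2
G1 X7.9 Y4.2
G1 X7.9 Y13.5
G1 X0.0 Y13.5
G1 X0.0 Y0.0
; layer 2
G0 Z2.6
G0 X0.0 Y0.0
G1 X17.6 Y0.0
G1 X17.6 Y4.2
G1 X7.9 Y4.2
G1 X7.9 Y13.5
G1 X0.0 Y13.5
G1 X0.0 Y0.0
; layer 3
G0 Z4.0
G0 X0.0 Y0.0
G1 X17.6 Y0.0
G1 X17.6 Y4.2
G1 X7.9 Y4.2
G1 X7.9 Y13.5
G1 X0.0 Y13.5
G1 X0.0 Y0.0
; layer 4
G0 Z5.3
G0 X0.0 Y0.0
G1 X17.6 Y0.0
G1 X17.6 Y4.2
G1 X7.9 Y4.2
G1 X7.9 Y13.5
G1 X0.0 Y13.5
G1 X0.0 Y0.0
; layer 5
G0 Z6.6
G0 X0.0 Y0.0
G1 X17.6 Y0.0
G1 X17.6 Y4.2
G1 X7.9 Y4.2
G1 X7.9 Y13.5
G1 X0.0 Y13.5
G1 X0.0 Y0.0
; layer 6
G0 Z7.9
G0 X0.0 Y0.0
G1 X17.6 Y0.0
G1 X17.6 Y4.2
G1 X7.9 Y4.2
G1 X7.9 Y13.5
G1 X0.0 Y13.5
G1 X0.0 Y0.0
; layer 7
G0 Z9.3
G0 X0.0 Y0.0
G1 X17.6 Y0.0
G1 X17.6 Y4.2
G1 X7.9 Y4.2
G1 X7.9 Y13.5
G1 X0.0 Y13.5
G1 X0.0 Y0.0
; layer 8
G0 Z10.6
G0 X0.0 Y0.0
G1 X17.6 Y0.0
G1 X17.6 Y4.2
G1 X7.9 Y4.2
G1 X7.9 Y13.5
G1 X0.0 Y13.5
G1 X0.0 Y0.0
M2 ; end

The solid is an L-shaped prism: outer 17.6 × 13.5 mm, arm thicknesses ≈ 4.2 mm (horizontal) and 7.9 mm (vertical), extruded 10.6 mm in z. Slicing at Δz = 1.3 mm — 8 equal slices spanning the solid's height, so layer i sits at z = i·h/8 — gives 8 non-empty perimeters. Each is a 6-segment closed polygon; G0 lifts to the layer z and rapids to the start vertex, then G1 traces the edges.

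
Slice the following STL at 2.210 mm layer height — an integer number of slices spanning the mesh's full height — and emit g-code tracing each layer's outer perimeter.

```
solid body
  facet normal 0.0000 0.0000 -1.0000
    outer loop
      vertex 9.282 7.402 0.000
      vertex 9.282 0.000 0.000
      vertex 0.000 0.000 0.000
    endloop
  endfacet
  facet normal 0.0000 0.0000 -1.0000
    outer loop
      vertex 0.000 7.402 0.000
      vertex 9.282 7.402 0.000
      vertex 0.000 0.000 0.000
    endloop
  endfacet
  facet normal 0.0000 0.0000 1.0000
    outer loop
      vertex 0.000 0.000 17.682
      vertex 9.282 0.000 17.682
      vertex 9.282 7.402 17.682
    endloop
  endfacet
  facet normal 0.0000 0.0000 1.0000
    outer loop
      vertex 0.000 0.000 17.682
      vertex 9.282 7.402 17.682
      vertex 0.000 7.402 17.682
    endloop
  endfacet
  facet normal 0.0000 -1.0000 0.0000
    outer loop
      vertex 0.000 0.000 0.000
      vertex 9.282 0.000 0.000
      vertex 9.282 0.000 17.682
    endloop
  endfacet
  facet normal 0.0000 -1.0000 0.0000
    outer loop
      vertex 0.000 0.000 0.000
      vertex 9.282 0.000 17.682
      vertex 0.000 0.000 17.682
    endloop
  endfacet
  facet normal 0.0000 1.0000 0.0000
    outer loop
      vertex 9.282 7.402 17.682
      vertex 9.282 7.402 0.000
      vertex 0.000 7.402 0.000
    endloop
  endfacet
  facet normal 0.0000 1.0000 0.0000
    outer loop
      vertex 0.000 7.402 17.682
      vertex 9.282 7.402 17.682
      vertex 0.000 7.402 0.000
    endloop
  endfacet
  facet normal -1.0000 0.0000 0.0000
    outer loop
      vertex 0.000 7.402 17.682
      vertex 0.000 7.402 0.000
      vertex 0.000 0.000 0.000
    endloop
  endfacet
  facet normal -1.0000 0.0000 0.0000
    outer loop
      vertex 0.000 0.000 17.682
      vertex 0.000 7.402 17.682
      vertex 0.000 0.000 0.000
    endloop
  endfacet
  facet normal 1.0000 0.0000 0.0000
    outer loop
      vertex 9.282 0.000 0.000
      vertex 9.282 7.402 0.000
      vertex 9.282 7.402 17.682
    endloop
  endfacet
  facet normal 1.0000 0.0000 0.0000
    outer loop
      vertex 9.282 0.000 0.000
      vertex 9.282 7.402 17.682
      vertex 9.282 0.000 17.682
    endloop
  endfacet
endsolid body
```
; perimeter-only toolpath
G21 ; units = mm
G90 ; absolute positioning
G28 ; home
; layer 1
G0 Z2.210
G0 X0.000 Y0.000
G1 X9.282 Y0.000
G1 X9.282 Y7.402
G1 X0.000 Y7.402
G1 X0.000 Y0.000
; layer 2
G0 Z4.420
G0 X0.000 Y0.000
G1 X9.282 Y0.000
G1 X9.282 Y7.402
G1 X0.000 Y7.402
G1 X0.000 Y0.000
; layer 3
G0 Z6.631
G0 X0.000 Y0.000
G1 X9.282 Y0.000
G1 X9.282 Y7.402
G1 X0.000 Y7.402
G1 X0.000 Y0.000
; layer 4
G0 Z8.841
G0 X0.000 Y0.000
G1 X9.282 Y0.000
G1 X9.282 Y7.402
G1 X0.000 Y7.402
G1 X0.000 Y0.000
; layer 5
G0 Z11.051
G0 X0.000 Y0.000
G1 X9.282 Y0.000
G1 X9.282 Y7.402
G1 X0.000 Y7.402
G1 X0.000 Y0.000
; layer 6
G0 Z13.261
G0 X0.000 Y0.000
G1 X9.282 Y0.000
G1 X9.282 Y7.402
G1 X0.000 Y7.402
G1 X0.000 Y0.000
; layer 7
G0 Z15.472
G0 X0.000 Y0.000
G1 X9.282 Y0.000
G1 X9.282 Y7.402
G1 X0.000 Y7.402
G1 X0.000 Y0.000
; layer 8
G0 Z17.682
G0 X0.000 Y0.000
G1 X9.282 Y0.000
G1 X9.282 Y7.402
G1 X0.000 Y7.402
G1 X0.000 Y0.000
M2 ; end

The solid is a rectangular box, roughly 9.28 × 7.4 mm footprint and 17.7 mm tall. Slicing at Δz = 2.210 mm — 8 equal slices spanning the solid's height, so layer i sits at z = i·h/8 — gives 8 non-empty perimeters. Each is a 4-segment closed polygon; G0 lifts to the layer z and rapids to the start vertex, then G1 traces the edges.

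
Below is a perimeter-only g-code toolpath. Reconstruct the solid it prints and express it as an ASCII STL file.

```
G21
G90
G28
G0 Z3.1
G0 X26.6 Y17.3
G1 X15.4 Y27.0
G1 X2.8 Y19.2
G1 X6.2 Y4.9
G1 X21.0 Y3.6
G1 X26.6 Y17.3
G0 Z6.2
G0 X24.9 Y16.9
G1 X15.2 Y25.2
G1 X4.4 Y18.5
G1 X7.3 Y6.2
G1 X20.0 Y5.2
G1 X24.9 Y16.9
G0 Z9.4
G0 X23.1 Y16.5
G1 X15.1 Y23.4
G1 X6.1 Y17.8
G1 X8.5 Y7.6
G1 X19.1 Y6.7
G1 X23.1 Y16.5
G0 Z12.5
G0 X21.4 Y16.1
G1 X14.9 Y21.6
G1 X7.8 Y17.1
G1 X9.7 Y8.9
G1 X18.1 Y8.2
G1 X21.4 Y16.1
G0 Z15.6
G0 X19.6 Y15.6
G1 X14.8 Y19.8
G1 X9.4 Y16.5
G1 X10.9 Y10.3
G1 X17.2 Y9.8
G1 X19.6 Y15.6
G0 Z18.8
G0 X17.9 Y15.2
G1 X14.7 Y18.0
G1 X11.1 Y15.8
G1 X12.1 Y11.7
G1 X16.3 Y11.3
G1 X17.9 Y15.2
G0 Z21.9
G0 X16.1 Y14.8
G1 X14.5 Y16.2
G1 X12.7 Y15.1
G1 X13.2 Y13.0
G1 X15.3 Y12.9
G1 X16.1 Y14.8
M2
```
solid part
  facet normal 0.0000 0.0000 -1.0000
    outer loop
      vertex 1.1 19.9 0.0
      vertex 15.5 28.8 0.0
      vertex 28.4 17.7 0.0
    endloop
  endfacet
  facet normal 0.0000 0.0000 -1.0000
    outer loop
      vertex 5.0 3.5 0.0
      vertex 1.1 19.9 0.0
      vertex 28.4 17.7 0.0
    endloop
  endfacet
  facet normal 0.0000 0.0000 -1.0000
    outer loop
      vertex 21.9 2.1 0.0
      vertex 5.0 3.5 0.0
      vertex 28.4 17.7 0.0
    endloop
  endfacet
  facet normal 0.5914 0.6873 0.4219
    outer loop
      vertex 28.4 17.7 0.0
      vertex 15.5 28.8 0.0
      vertex 14.4 14.4 25.0
    endloop
  endfacet
  facet normal -0.4764 0.7708 0.4230
    outer loop
      vertex 15.5 28.8 0.0
      vertex 1.1 19.9 0.0
      vertex 14.4 14.4 25.0
    endloop
  endfacet
  facet normal -0.8816 -0.2096 0.4229
    outer loop
      vertex 1.1 19.9 0.0
      vertex 5.0 3.5 0.0
      vertex 14.4 14.4 25.0
    endloop
  endfacet
  facet normal -0.0748 -0.9035 0.4221
    outer loop
      vertex 5.0 3.5 0.0
      vertex 21.9 2.1 0.0
      vertex 14.4 14.4 25.0
    endloop
  endfacet
  facet normal 0.8366 -0.3486 0.4225
    outer loop
      vertex 21.9 2.1 0.0
      vertex 28.4 17.7 0.0
      vertex 14.4 14.4 25.0
    endloop
  endfacet
endsolid part

The G0 Z moves step by Δz≈3.1 mm. The G1 loops shrink linearly with z, so the solid tapers from its base footprint up to z≈25. Closing with a flat bottom cap and the tapered top and triangulating gives 8 facets — a regular 5-sided pyramid, base circumscribed radius ≈ 14.4 mm, apex at z ≈ 25 mm.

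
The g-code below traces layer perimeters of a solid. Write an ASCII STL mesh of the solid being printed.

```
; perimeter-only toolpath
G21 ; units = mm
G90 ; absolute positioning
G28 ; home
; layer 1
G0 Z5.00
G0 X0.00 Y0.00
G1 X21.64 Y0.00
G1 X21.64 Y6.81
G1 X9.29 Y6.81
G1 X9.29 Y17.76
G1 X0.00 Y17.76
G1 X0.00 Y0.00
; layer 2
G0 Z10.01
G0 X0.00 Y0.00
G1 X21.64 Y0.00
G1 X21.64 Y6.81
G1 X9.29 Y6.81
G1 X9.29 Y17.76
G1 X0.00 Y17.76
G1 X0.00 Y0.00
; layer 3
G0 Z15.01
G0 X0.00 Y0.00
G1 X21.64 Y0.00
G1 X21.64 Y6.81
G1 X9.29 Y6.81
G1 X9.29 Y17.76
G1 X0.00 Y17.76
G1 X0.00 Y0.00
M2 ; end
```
solid part
  facet normal 0.0000 0.0000 -1.0000
    outer loop
      vertex 21.64 6.81 0.00
      vertex 21.64 0.00 0.00
      vertex 0.00 0.00 0.00
    endloop
  endfacet
  facet normal 0.0000 0.0000 -1.0000
    outer loop
      vertex 9.29 6.81 0.00
      vertex 21.64 6.81 0.00
      vertex 0.00 0.00 0.00
    endloop
  endfacet
  facet normal 0.0000 0.0000 -1.0000
    outer loop
      vertex 9.29 17.76 0.00
      vertex 9.29 6.81 0.00
      vertex 0.00 0.00 0.00
    endloop
  endfacet
  facet normal 0.0000 0.0000 -1.0000
    outer loop
      vertex 0.00 17.76 0.00
      vertex 9.29 17.76 0.00
      vertex 0.00 0.00 0.00
    endloop
  endfacet
  facet normal 0.0000 0.0000 1.0000
    outer loop
      vertex 0.00 0.00 15.01
      vertex 21.64 0.00 15.01
      vertex 21.64 6.81 15.01
    endloop
  endfacet
  facet normal 0.0000 0.0000 1.0000
    outer loop
      vertex 0.00 0.00 15.01
      vertex 21.64 6.81 15.01
      vertex 9.29 6.81 15.01
    endloop
  endfacet
  facet normal 0.0000 0.0000 1.0000
    outer loop
      vertex 0.00 0.00 15.01
      vertex 9.29 6.81 15.01
      vertex 9.29 17.76 15.01
    endloop
  endfacet
  facet normal 0.0000 0.0000 1.0000
    outer loop
      vertex 0.00 0.00 15.01
      vertex 9.29 17.76 15.01
      vertex 0.00 17.76 15.01
    endloop
  endfacet
  facet normal 0.0000 -1.0000 0.0000
    outer loop
      vertex 0.00 0.00 0.00
      vertex 21.64 0.00 0.00
      vertex 21.64 0.00 15.01
    endloop
  endfacet
  facet normal 0.0000 -1.0000 0.0000
    outer loop
      vertex 0.00 0.00 0.00
      vertex 21.64 0.00 15.01
      vertex 0.00 0.00 15.01
    endloop
  endfacet
  facet normal 1.0000 0.0000 0.0000
    outer loop
      vertex 21.64 0.00 0.00
      vertex 21.64 6.81 0.00
      vertex 21.64 6.81 15.01
    endloop
  endfacet
  facet normal 1.0000 0.0000 0.0000
    outer loop
      vertex 21.64 0.00 0.00
      vertex 21.64 6.81 15.01
      vertex 21.64 0.00 15.01
    endloop
  endfacet
  facet normal 0.0000 1.0000 0.0000
    outer loop
      vertex 21.64 6.81 0.00
      vertex 9.29 6.81 0.00
      vertex 9.29 6.81 15.01
    endloop
  endfacet
  facet normal 0.0000 1.0000 0.0000
    outer loop
      vertex 21.64 6.81 0.00
      vertex 9.29 6.81 15.01
      vertex 21.64 6.81 15.01
    endloop
  endfacet
  facet normal 1.0000 0.0000 0.0000
    outer loop
      vertex 9.29 6.81 0.00
      vertex 9.29 17.76 0.00
      vertex 9.29 17.76 15.01
    endloop
  endfacet
  facet normal 1.0000 0.0000 0.0000
    outer loop
      vertex 9.29 6.81 0.00
      vertex 9.29 17.76 15.01
      vertex 9.29 6.81 15.01
    endloop
  endfacet
  facet normal 0.0000 1.0000 0.0000
    outer loop
      vertex 9.29 17.76 0.00
      vertex 0.00 17.76 0.00
      vertex 0.00 17.76 15.01
    endloop
  endfacet
  facet normal 0.0000 1.0000 0.0000
    outer loop
      vertex 9.29 17.76 0.00
      vertex 0.00 17.76 15.01
      vertex 9.29 17.76 15.01
    endloop
  endfacet
  facet normal -1.0000 0.0000 0.0000
    outer loop
      vertex 0.00 17.76 0.00
      vertex 0.00 0.00 0.00
      vertex 0.00 0.00 15.01
    endloop
  endfacet
  facet normal -1.0000 0.0000 0.0000
    outer loop
      vertex 0.00 17.76 0.00
      vertex 0.00 0.00 15.01
      vertex 0.00 17.76 15.01
    endloop
  endfacet
endsolid part

The G0 Z moves step by Δz≈5.00 mm. Every layer's G1 loop is the same polygon, so the solid is a straight extrusion of it from z=0 to z≈15. Closing with flat bottom and top caps and triangulating gives 20 facets — an L-shaped prism: outer 21.6 × 17.8 mm, arm thicknesses ≈ 6.81 mm (horizontal) and 9.29 mm (vertical), extruded 15 mm in z.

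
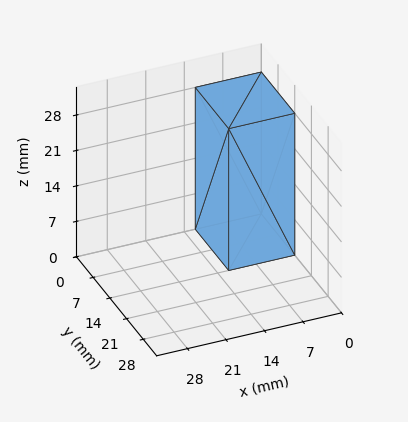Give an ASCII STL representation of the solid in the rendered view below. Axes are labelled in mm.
Reading the render: the shape is a rectangular box, roughly 12 × 14 mm footprint and 28 mm tall (dimensions read to the nearest mm from the axis ticks). For the STL, each face is triangulated and given an outward normal.

solid part
  facet normal 0.0000 0.0000 -1.0000
    outer loop
      vertex 12.0 14.0 0.0
      vertex 12.0 0.0 0.0
      vertex 0.0 0.0 0.0
    endloop
  endfacet
  facet normal 0.0000 0.0000 -1.0000
    outer loop
      vertex 0.0 14.0 0.0
      vertex 12.0 14.0 0.0
      vertex 0.0 0.0 0.0
    endloop
  endfacet
  facet normal 0.0000 0.0000 1.0000
    outer loop
      vertex 0.0 0.0 28.0
      vertex 12.0 0.0 28.0
      vertex 12.0 14.0 28.0
    endloop
  endfacet
  facet normal 0.0000 0.0000 1.0000
    outer loop
      vertex 0.0 0.0 28.0
      vertex 12.0 14.0 28.0
      vertex 0.0 14.0 28.0
    endloop
  endfacet
  facet normal 0.0000 -1.0000 0.0000
    outer loop
      vertex 0.0 0.0 0.0
      vertex 12.0 0.0 0.0
      vertex 12.0 0.0 28.0
    endloop
  endfacet
  facet normal 0.0000 -1.0000 0.0000
    outer loop
      vertex 0.0 0.0 0.0
      vertex 12.0 0.0 28.0
      vertex 0.0 0.0 28.0
    endloop
  endfacet
  facet normal 0.0000 1.0000 0.0000
    outer loop
      vertex 12.0 14.0 28.0
      vertex 12.0 14.0 0.0
      vertex 0.0 14.0 0.0
    endloop
  endfacet
  facet normal 0.0000 1.0000 0.0000
    outer loop
      vertex 0.0 14.0 28.0
      vertex 12.0 14.0 28.0
      vertex 0.0 14.0 0.0
    endloop
  endfacet
  facet normal -1.0000 0.0000 0.0000
    outer loop
      vertex 0.0 14.0 28.0
      vertex 0.0 14.0 0.0
      vertex 0.0 0.0 0.0
    endloop
  endfacet
  facet normal -1.0000 0.0000 0.0000
    outer loop
      vertex 0.0 0.0 28.0
      vertex 0.0 14.0 28.0
      vertex 0.0 0.0 0.0
    endloop
  endfacet
  facet normal 1.0000 0.0000 0.0000
    outer loop
      vertex 12.0 0.0 0.0
      vertex 12.0 14.0 0.0
      vertex 12.0 14.0 28.0
    endloop
  endfacet
  facet normal 1.0000 0.0000 0.0000
    outer loop
      vertex 12.0 0.0 0.0
      vertex 12.0 14.0 28.0
      vertex 12.0 0.0 28.0
    endloop
  endfacet
endsolid part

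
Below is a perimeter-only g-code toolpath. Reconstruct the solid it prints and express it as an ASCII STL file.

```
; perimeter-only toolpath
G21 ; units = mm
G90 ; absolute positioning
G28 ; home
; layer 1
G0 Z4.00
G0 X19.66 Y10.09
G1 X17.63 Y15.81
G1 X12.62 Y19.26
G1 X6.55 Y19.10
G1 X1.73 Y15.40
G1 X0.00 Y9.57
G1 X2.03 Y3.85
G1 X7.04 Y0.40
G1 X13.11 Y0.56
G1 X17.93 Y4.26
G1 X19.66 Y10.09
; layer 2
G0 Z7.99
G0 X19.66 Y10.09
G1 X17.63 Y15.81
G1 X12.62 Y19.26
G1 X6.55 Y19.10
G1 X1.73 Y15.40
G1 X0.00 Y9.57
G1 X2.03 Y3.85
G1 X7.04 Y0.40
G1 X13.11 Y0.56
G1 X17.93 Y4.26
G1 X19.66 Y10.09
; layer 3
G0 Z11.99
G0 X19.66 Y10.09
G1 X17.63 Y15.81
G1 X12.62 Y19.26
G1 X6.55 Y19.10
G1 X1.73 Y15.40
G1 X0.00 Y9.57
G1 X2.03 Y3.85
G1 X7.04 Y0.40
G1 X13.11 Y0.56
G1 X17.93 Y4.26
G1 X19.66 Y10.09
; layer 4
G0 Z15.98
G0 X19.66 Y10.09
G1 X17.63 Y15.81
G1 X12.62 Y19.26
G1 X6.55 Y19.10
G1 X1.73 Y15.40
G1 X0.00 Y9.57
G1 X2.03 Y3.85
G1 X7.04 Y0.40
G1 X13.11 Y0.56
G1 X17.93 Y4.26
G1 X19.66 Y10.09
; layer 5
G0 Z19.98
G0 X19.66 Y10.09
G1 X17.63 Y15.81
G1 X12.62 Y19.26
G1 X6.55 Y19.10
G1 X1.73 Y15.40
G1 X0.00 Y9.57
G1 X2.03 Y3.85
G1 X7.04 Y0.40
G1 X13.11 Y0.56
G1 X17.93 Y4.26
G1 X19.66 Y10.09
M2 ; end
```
solid part
  facet normal 0.0000 0.0000 -1.0000
    outer loop
      vertex 12.62 19.26 0.00
      vertex 17.63 15.81 0.00
      vertex 19.66 10.09 0.00
    endloop
  endfacet
  facet normal 0.0000 0.0000 -1.0000
    outer loop
      vertex 6.55 19.10 0.00
      vertex 12.62 19.26 0.00
      vertex 19.66 10.09 0.00
    endloop
  endfacet
  facet normal 0.0000 0.0000 -1.0000
    outer loop
      vertex 1.73 15.40 0.00
      vertex 6.55 19.10 0.00
      vertex 19.66 10.09 0.00
    endloop
  endfacet
  facet normal 0.0000 0.0000 -1.0000
    outer loop
      vertex 0.00 9.57 0.00
      vertex 1.73 15.40 0.00
      vertex 19.66 10.09 0.00
    endloop
  endfacet
  facet normal 0.0000 0.0000 -1.0000
    outer loop
      vertex 2.03 3.85 0.00
      vertex 0.00 9.57 0.00
      vertex 19.66 10.09 0.00
    endloop
  endfacet
  facet normal 0.0000 0.0000 -1.0000
    outer loop
      vertex 7.04 0.40 0.00
      vertex 2.03 3.85 0.00
      vertex 19.66 10.09 0.00
    endloop
  endfacet
  facet normal 0.0000 0.0000 -1.0000
    outer loop
      vertex 13.11 0.56 0.00
      vertex 7.04 0.40 0.00
      vertex 19.66 10.09 0.00
    endloop
  endfacet
  facet normal 0.0000 0.0000 -1.0000
    outer loop
      vertex 17.93 4.26 0.00
      vertex 13.11 0.56 0.00
      vertex 19.66 10.09 0.00
    endloop
  endfacet
  facet normal 0.0000 0.0000 1.0000
    outer loop
      vertex 19.66 10.09 19.98
      vertex 17.63 15.81 19.98
      vertex 12.62 19.26 19.98
    endloop
  endfacet
  facet normal 0.0000 0.0000 1.0000
    outer loop
      vertex 19.66 10.09 19.98
      vertex 12.62 19.26 19.98
      vertex 6.55 19.10 19.98
    endloop
  endfacet
  facet normal 0.0000 0.0000 1.0000
    outer loop
      vertex 19.66 10.09 19.98
      vertex 6.55 19.10 19.98
      vertex 1.73 15.40 19.98
    endloop
  endfacet
  facet normal 0.0000 0.0000 1.0000
    outer loop
      vertex 19.66 10.09 19.98
      vertex 1.73 15.40 19.98
      vertex 0.00 9.57 19.98
    endloop
  endfacet
  facet normal 0.0000 0.0000 1.0000
    outer loop
      vertex 19.66 10.09 19.98
      vertex 0.00 9.57 19.98
      vertex 2.03 3.85 19.98
    endloop
  endfacet
  facet normal 0.0000 0.0000 1.0000
    outer loop
      vertex 19.66 10.09 19.98
      vertex 2.03 3.85 19.98
      vertex 7.04 0.40 19.98
    endloop
  endfacet
  facet normal 0.0000 0.0000 1.0000
    outer loop
      vertex 19.66 10.09 19.98
      vertex 7.04 0.40 19.98
      vertex 13.11 0.56 19.98
    endloop
  endfacet
  facet normal 0.0000 0.0000 1.0000
    outer loop
      vertex 19.66 10.09 19.98
      vertex 13.11 0.56 19.98
      vertex 17.93 4.26 19.98
    endloop
  endfacet
  facet normal 0.9424 0.3345 0.0000
    outer loop
      vertex 19.66 10.09 0.00
      vertex 17.63 15.81 0.00
      vertex 17.63 15.81 19.98
    endloop
  endfacet
  facet normal 0.9424 0.3345 0.0000
    outer loop
      vertex 19.66 10.09 0.00
      vertex 17.63 15.81 19.98
      vertex 19.66 10.09 19.98
    endloop
  endfacet
  facet normal 0.5672 0.8236 0.0000
    outer loop
      vertex 17.63 15.81 0.00
      vertex 12.62 19.26 0.00
      vertex 12.62 19.26 19.98
    endloop
  endfacet
  facet normal 0.5672 0.8236 0.0000
    outer loop
      vertex 17.63 15.81 0.00
      vertex 12.62 19.26 19.98
      vertex 17.63 15.81 19.98
    endloop
  endfacet
  facet normal -0.0263 0.9997 0.0000
    outer loop
      vertex 12.62 19.26 0.00
      vertex 6.55 19.10 0.00
      vertex 6.55 19.10 19.98
    endloop
  endfacet
  facet normal -0.0263 0.9997 0.0000
    outer loop
      vertex 12.62 19.26 0.00
      vertex 6.55 19.10 19.98
      vertex 12.62 19.26 19.98
    endloop
  endfacet
  facet normal -0.6089 0.7932 0.0000
    outer loop
      vertex 6.55 19.10 0.00
      vertex 1.73 15.40 0.00
      vertex 1.73 15.40 19.98
    endloop
  endfacet
  facet normal -0.6089 0.7932 0.0000
    outer loop
      vertex 6.55 19.10 0.00
      vertex 1.73 15.40 19.98
      vertex 6.55 19.10 19.98
    endloop
  endfacet
  facet normal -0.9587 0.2845 0.0000
    outer loop
      vertex 1.73 15.40 0.00
      vertex 0.00 9.57 0.00
      vertex 0.00 9.57 19.98
    endloop
  endfacet
  facet normal -0.9587 0.2845 0.0000
    outer loop
      vertex 1.73 15.40 0.00
      vertex 0.00 9.57 19.98
      vertex 1.73 15.40 19.98
    endloop
  endfacet
  facet normal -0.9424 -0.3345 0.0000
    outer loop
      vertex 0.00 9.57 0.00
      vertex 2.03 3.85 0.00
      vertex 2.03 3.85 19.98
    endloop
  endfacet
  facet normal -0.9424 -0.3345 0.0000
    outer loop
      vertex 0.00 9.57 0.00
      vertex 2.03 3.85 19.98
      vertex 0.00 9.57 19.98
    endloop
  endfacet
  facet normal -0.5672 -0.8236 0.0000
    outer loop
      vertex 2.03 3.85 0.00
      vertex 7.04 0.40 0.00
      vertex 7.04 0.40 19.98
    endloop
  endfacet
  facet normal -0.5672 -0.8236 0.0000
    outer loop
      vertex 2.03 3.85 0.00
      vertex 7.04 0.40 19.98
      vertex 2.03 3.85 19.98
    endloop
  endfacet
  facet normal 0.0263 -0.9997 0.0000
    outer loop
      vertex 7.04 0.40 0.00
      vertex 13.11 0.56 0.00
      vertex 13.11 0.56 19.98
    endloop
  endfacet
  facet normal 0.0263 -0.9997 0.0000
    outer loop
      vertex 7.04 0.40 0.00
      vertex 13.11 0.56 19.98
      vertex 7.04 0.40 19.98
    endloop
  endfacet
  facet normal 0.6089 -0.7932 0.0000
    outer loop
      vertex 13.11 0.56 0.00
      vertex 17.93 4.26 0.00
      vertex 17.93 4.26 19.98
    endloop
  endfacet
  facet normal 0.6089 -0.7932 0.0000
    outer loop
      vertex 13.11 0.56 0.00
      vertex 17.93 4.26 19.98
      vertex 13.11 0.56 19.98
    endloop
  endfacet
  facet normal 0.9587 -0.2845 0.0000
    outer loop
      vertex 17.93 4.26 0.00
      vertex 19.66 10.09 0.00
      vertex 19.66 10.09 19.98
    endloop
  endfacet
  facet normal 0.9587 -0.2845 0.0000
    outer loop
      vertex 17.93 4.26 0.00
      vertex 19.66 10.09 19.98
      vertex 17.93 4.26 19.98
    endloop
  endfacet
endsolid part

The G0 Z moves step by Δz≈4.00 mm. Every layer's G1 loop is the same polygon, so the solid is a straight extrusion of it from z=0 to z≈20. Closing with flat bottom and top caps and triangulating gives 36 facets — a regular 10-sided prism (a cylinder approximated with 10 flat sides), circumscribed radius ≈ 9.83 mm, height ≈ 20 mm.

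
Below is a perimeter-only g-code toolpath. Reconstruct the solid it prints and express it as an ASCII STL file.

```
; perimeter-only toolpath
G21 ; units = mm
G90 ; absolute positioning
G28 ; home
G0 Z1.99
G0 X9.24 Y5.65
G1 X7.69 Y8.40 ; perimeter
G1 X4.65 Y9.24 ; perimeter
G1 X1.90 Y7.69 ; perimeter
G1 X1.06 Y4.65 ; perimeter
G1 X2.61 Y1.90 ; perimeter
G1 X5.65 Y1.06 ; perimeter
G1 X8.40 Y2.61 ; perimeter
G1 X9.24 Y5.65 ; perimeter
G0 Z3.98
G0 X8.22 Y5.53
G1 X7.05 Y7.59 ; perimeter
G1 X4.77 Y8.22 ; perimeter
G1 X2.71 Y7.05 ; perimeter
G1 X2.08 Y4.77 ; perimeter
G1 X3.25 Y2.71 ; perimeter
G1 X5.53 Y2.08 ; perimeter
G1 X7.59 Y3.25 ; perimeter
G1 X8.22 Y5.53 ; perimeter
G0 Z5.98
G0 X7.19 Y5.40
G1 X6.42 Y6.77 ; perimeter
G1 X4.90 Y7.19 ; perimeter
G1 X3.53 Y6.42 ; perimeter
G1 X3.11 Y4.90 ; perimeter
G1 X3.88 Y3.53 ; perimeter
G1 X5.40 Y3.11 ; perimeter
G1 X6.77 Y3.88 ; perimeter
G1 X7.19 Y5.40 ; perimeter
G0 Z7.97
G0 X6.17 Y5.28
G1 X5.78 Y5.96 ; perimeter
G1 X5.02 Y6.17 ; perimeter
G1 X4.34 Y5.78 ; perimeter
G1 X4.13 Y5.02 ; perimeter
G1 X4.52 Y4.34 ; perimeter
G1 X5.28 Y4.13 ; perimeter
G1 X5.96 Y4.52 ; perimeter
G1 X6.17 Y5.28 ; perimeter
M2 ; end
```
solid part
  facet normal 0.0000 0.0000 -1.0000
    outer loop
      vertex 4.52 10.26 0.00
      vertex 8.32 9.21 0.00
      vertex 10.26 5.78 0.00
    endloop
  endfacet
  facet normal 0.0000 0.0000 -1.0000
    outer loop
      vertex 1.09 8.32 0.00
      vertex 4.52 10.26 0.00
      vertex 10.26 5.78 0.00
    endloop
  endfacet
  facet normal 0.0000 0.0000 -1.0000
    outer loop
      vertex 0.04 4.52 0.00
      vertex 1.09 8.32 0.00
      vertex 10.26 5.78 0.00
    endloop
  endfacet
  facet normal 0.0000 0.0000 -1.0000
    outer loop
      vertex 1.98 1.09 0.00
      vertex 0.04 4.52 0.00
      vertex 10.26 5.78 0.00
    endloop
  endfacet
  facet normal 0.0000 0.0000 -1.0000
    outer loop
      vertex 5.78 0.04 0.00
      vertex 1.98 1.09 0.00
      vertex 10.26 5.78 0.00
    endloop
  endfacet
  facet normal 0.0000 0.0000 -1.0000
    outer loop
      vertex 9.21 1.98 0.00
      vertex 5.78 0.04 0.00
      vertex 10.26 5.78 0.00
    endloop
  endfacet
  facet normal 0.7854 0.4442 0.4311
    outer loop
      vertex 10.26 5.78 0.00
      vertex 8.32 9.21 0.00
      vertex 5.15 5.15 9.96
    endloop
  endfacet
  facet normal 0.2403 0.8697 0.4310
    outer loop
      vertex 8.32 9.21 0.00
      vertex 4.52 10.26 0.00
      vertex 5.15 5.15 9.96
    endloop
  endfacet
  facet normal -0.4442 0.7854 0.4311
    outer loop
      vertex 4.52 10.26 0.00
      vertex 1.09 8.32 0.00
      vertex 5.15 5.15 9.96
    endloop
  endfacet
  facet normal -0.8697 0.2403 0.4310
    outer loop
      vertex 1.09 8.32 0.00
      vertex 0.04 4.52 0.00
      vertex 5.15 5.15 9.96
    endloop
  endfacet
  facet normal -0.7854 -0.4442 0.4311
    outer loop
      vertex 0.04 4.52 0.00
      vertex 1.98 1.09 0.00
      vertex 5.15 5.15 9.96
    endloop
  endfacet
  facet normal -0.2403 -0.8697 0.4310
    outer loop
      vertex 1.98 1.09 0.00
      vertex 5.78 0.04 0.00
      vertex 5.15 5.15 9.96
    endloop
  endfacet
  facet normal 0.4442 -0.7854 0.4311
    outer loop
      vertex 5.78 0.04 0.00
      vertex 9.21 1.98 0.00
      vertex 5.15 5.15 9.96
    endloop
  endfacet
  facet normal 0.8697 -0.2403 0.4310
    outer loop
      vertex 9.21 1.98 0.00
      vertex 10.26 5.78 0.00
      vertex 5.15 5.15 9.96
    endloop
  endfacet
endsolid part

The G0 Z moves step by Δz≈1.99 mm. The G1 loops shrink linearly with z, so the solid tapers from its base footprint up to z≈9.96. Closing with a flat bottom cap and the tapered top and triangulating gives 14 facets — a regular 8-sided pyramid, base circumscribed radius ≈ 5.15 mm, apex at z ≈ 9.96 mm.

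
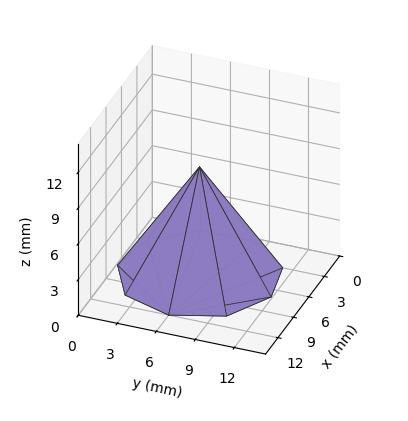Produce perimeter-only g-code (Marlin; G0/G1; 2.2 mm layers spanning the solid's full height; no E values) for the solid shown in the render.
Reading the render: the shape is a regular 9-sided pyramid, base circumscribed radius ≈ 6 mm, apex at z ≈ 9 mm (dimensions read to the nearest mm from the axis ticks). For the g-code, the solid's height is divided into equal slices at the stated Δz and each level perimeter traced with G1 moves after a G0 lift.

; perimeter-only toolpath
G21 ; units = mm
G90 ; absolute positioning
G28 ; home
; layer 1
G0 Z2.2
G0 X10.5 Y6.0
G1 X9.4 Y8.9
G1 X6.8 Y10.4
G1 X3.8 Y9.9
G1 X1.8 Y7.6
G1 X1.8 Y4.4
G1 X3.8 Y2.1
G1 X6.8 Y1.6
G1 X9.4 Y3.1
G1 X10.5 Y6.0
; layer 2
G0 Z4.5
G0 X9.0 Y6.0
G1 X8.3 Y8.0
G1 X6.5 Y8.9
G1 X4.5 Y8.6
G1 X3.2 Y7.0
G1 X3.2 Y5.0
G1 X4.5 Y3.4
G1 X6.5 Y3.0
G1 X8.3 Y4.0
G1 X9.0 Y6.0
; layer 3
G0 Z6.8
G0 X7.5 Y6.0
G1 X7.2 Y7.0
G1 X6.2 Y7.5
G1 X5.2 Y7.3
G1 X4.6 Y6.5
G1 X4.6 Y5.5
G1 X5.2 Y4.7
G1 X6.2 Y4.5
G1 X7.2 Y5.0
G1 X7.5 Y6.0
M2 ; end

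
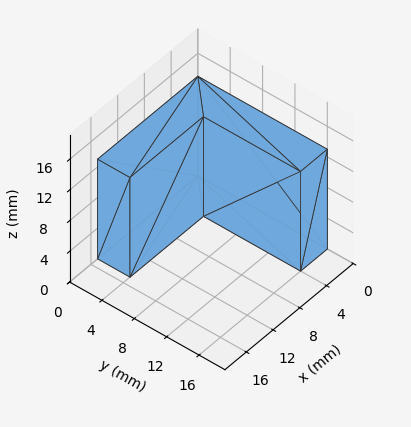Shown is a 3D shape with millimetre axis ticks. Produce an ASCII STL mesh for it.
Reading the render: the shape is an L-shaped prism: outer 15 × 16 mm, arm thicknesses ≈ 4 mm (horizontal) and 4 mm (vertical), extruded 13 mm in z (dimensions read to the nearest mm from the axis ticks). For the STL, each face is triangulated and given an outward normal.

solid part
  facet normal 0.0000 0.0000 -1.0000
    outer loop
      vertex 15.0 4.0 0.0
      vertex 15.0 0.0 0.0
      vertex 0.0 0.0 0.0
    endloop
  endfacet
  facet normal 0.0000 0.0000 -1.0000
    outer loop
      vertex 4.0 4.0 0.0
      vertex 15.0 4.0 0.0
      vertex 0.0 0.0 0.0
    endloop
  endfacet
  facet normal 0.0000 0.0000 -1.0000
    outer loop
      vertex 4.0 16.0 0.0
      vertex 4.0 4.0 0.0
      vertex 0.0 0.0 0.0
    endloop
  endfacet
  facet normal 0.0000 0.0000 -1.0000
    outer loop
      vertex 0.0 16.0 0.0
      vertex 4.0 16.0 0.0
      vertex 0.0 0.0 0.0
    endloop
  endfacet
  facet normal 0.0000 0.0000 1.0000
    outer loop
      vertex 0.0 0.0 13.0
      vertex 15.0 0.0 13.0
      vertex 15.0 4.0 13.0
    endloop
  endfacet
  facet normal 0.0000 0.0000 1.0000
    outer loop
      vertex 0.0 0.0 13.0
      vertex 15.0 4.0 13.0
      vertex 4.0 4.0 13.0
    endloop
  endfacet
  facet normal 0.0000 0.0000 1.0000
    outer loop
      vertex 0.0 0.0 13.0
      vertex 4.0 4.0 13.0
      vertex 4.0 16.0 13.0
    endloop
  endfacet
  facet normal 0.0000 0.0000 1.0000
    outer loop
      vertex 0.0 0.0 13.0
      vertex 4.0 16.0 13.0
      vertex 0.0 16.0 13.0
    endloop
  endfacet
  facet normal 0.0000 -1.0000 0.0000
    outer loop
      vertex 0.0 0.0 0.0
      vertex 15.0 0.0 0.0
      vertex 15.0 0.0 13.0
    endloop
  endfacet
  facet normal 0.0000 -1.0000 0.0000
    outer loop
      vertex 0.0 0.0 0.0
      vertex 15.0 0.0 13.0
      vertex 0.0 0.0 13.0
    endloop
  endfacet
  facet normal 1.0000 0.0000 0.0000
    outer loop
      vertex 15.0 0.0 0.0
      vertex 15.0 4.0 0.0
      vertex 15.0 4.0 13.0
    endloop
  endfacet
  facet normal 1.0000 0.0000 0.0000
    outer loop
      vertex 15.0 0.0 0.0
      vertex 15.0 4.0 13.0
      vertex 15.0 0.0 13.0
    endloop
  endfacet
  facet normal 0.0000 1.0000 0.0000
    outer loop
      vertex 15.0 4.0 0.0
      vertex 4.0 4.0 0.0
      vertex 4.0 4.0 13.0
    endloop
  endfacet
  facet normal 0.0000 1.0000 0.0000
    outer loop
      vertex 15.0 4.0 0.0
      vertex 4.0 4.0 13.0
      vertex 15.0 4.0 13.0
    endloop
  endfacet
  facet normal 1.0000 0.0000 0.0000
    outer loop
      vertex 4.0 4.0 0.0
      vertex 4.0 16.0 0.0
      vertex 4.0 16.0 13.0
    endloop
  endfacet
  facet normal 1.0000 0.0000 0.0000
    outer loop
      vertex 4.0 4.0 0.0
      vertex 4.0 16.0 13.0
      vertex 4.0 4.0 13.0
    endloop
  endfacet
  facet normal 0.0000 1.0000 0.0000
    outer loop
      vertex 4.0 16.0 0.0
      vertex 0.0 16.0 0.0
      vertex 0.0 16.0 13.0
    endloop
  endfacet
  facet normal 0.0000 1.0000 0.0000
    outer loop
      vertex 4.0 16.0 0.0
      vertex 0.0 16.0 13.0
      vertex 4.0 16.0 13.0
    endloop
  endfacet
  facet normal -1.0000 0.0000 0.0000
    outer loop
      vertex 0.0 16.0 0.0
      vertex 0.0 0.0 0.0
      vertex 0.0 0.0 13.0
    endloop
  endfacet
  facet normal -1.0000 0.0000 0.0000
    outer loop
      vertex 0.0 16.0 0.0
      vertex 0.0 0.0 13.0
      vertex 0.0 16.0 13.0
    endloop
  endfacet
endsolid part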